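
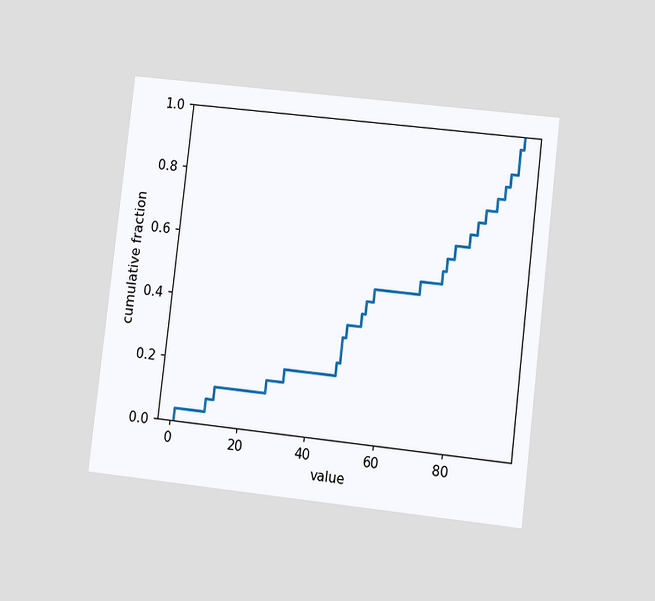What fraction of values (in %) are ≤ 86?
The chart is tilted about 7° clockwise and viewed at a slight angle. At x=86 the ECDF step is at 76%.

76%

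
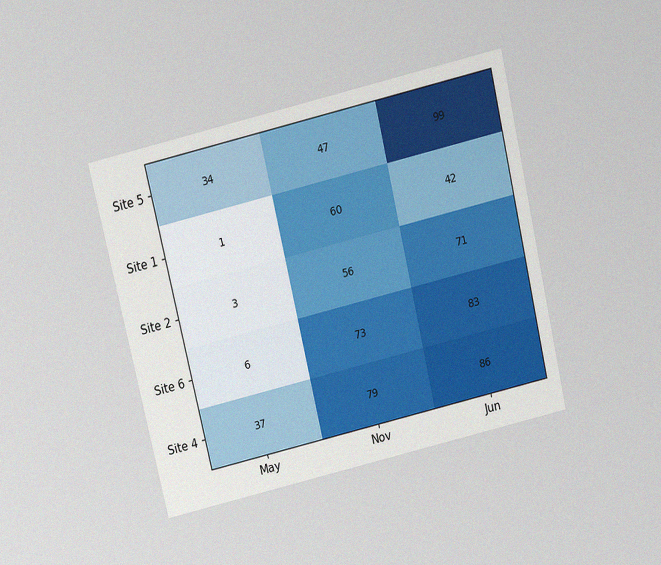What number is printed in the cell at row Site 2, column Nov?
56

The chart is tilted about 13° counter-clockwise and viewed slightly from above, with some photo noise. The (Site 2, Nov) cell reads 56.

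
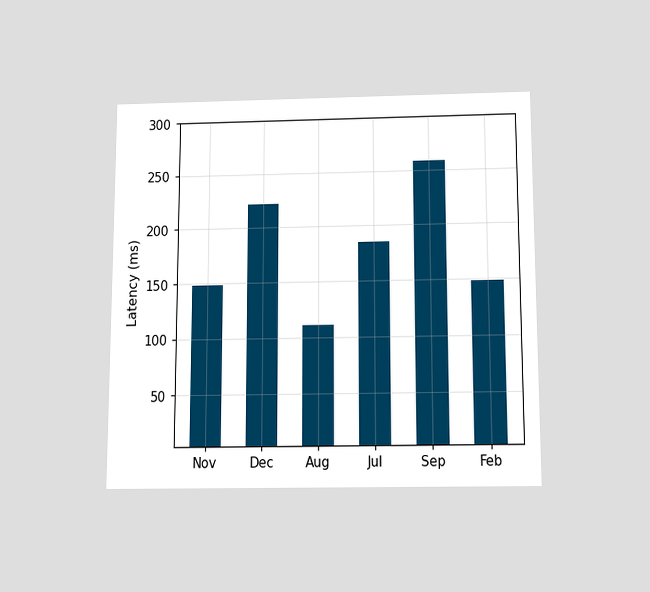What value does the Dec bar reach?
The chart is viewed slightly from below. Reading along the chart's y-axis, the Dec bar reaches 222ms.

222ms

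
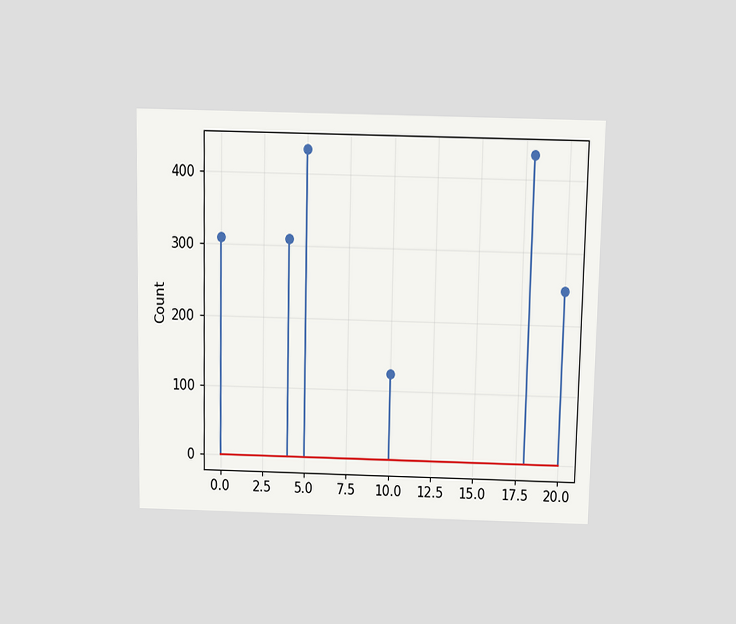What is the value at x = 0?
The chart is viewed slightly from above. The stem at x=0 reaches 310.

310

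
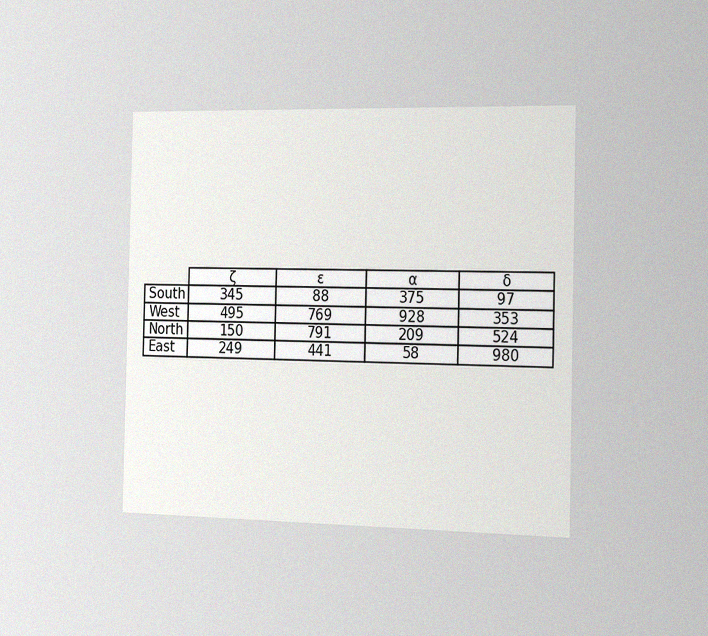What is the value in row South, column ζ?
The chart is viewed slightly from the right, with some photo noise. The (South, ζ) cell reads 345.

345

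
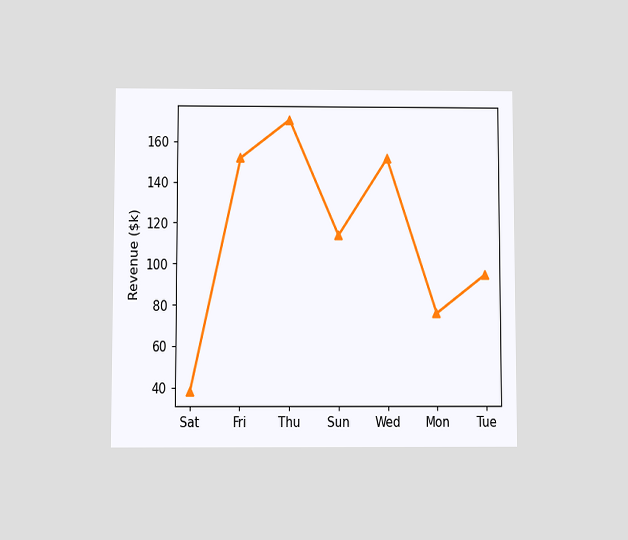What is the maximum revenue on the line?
$171k

The chart is viewed slightly from below. The highest point is at Thu, and reading across to the y-axis gives $171k.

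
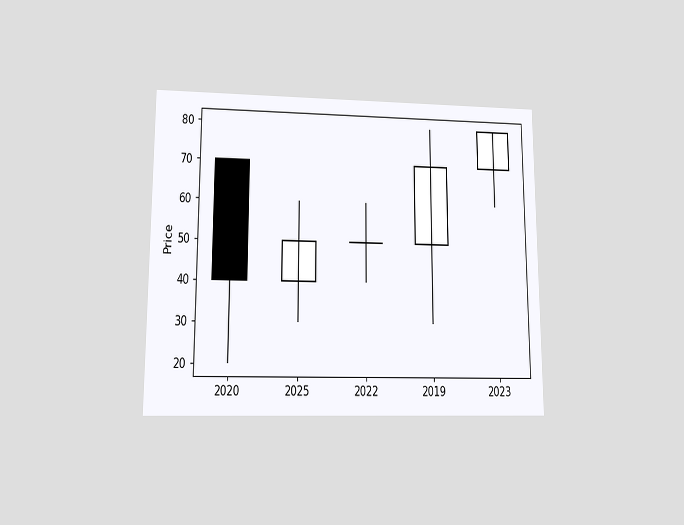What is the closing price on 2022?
50

The chart is viewed at a slight angle. The 2022 candle closes at 50.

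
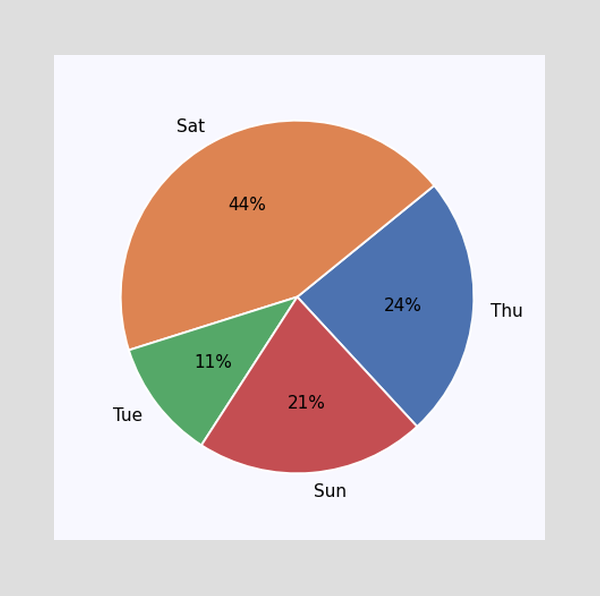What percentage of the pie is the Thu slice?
The Thu slice takes up 24% of the pie.

24%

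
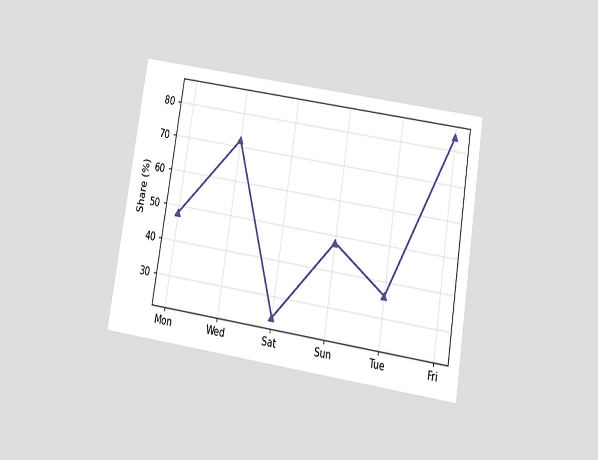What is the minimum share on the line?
The chart is tilted about 9° clockwise and viewed slightly from below. The lowest point is at Sat, and reading across to the y-axis gives 24%.

24%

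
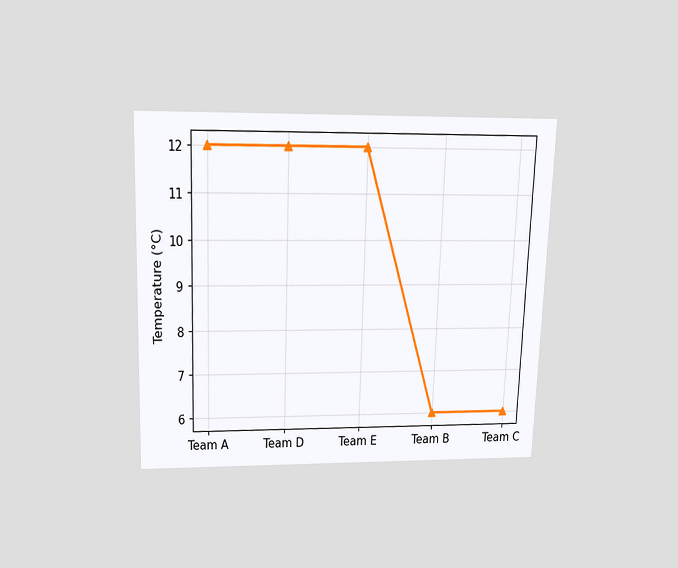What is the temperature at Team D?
12°C

The chart is viewed slightly from above. At Team D, the line is at 12°C.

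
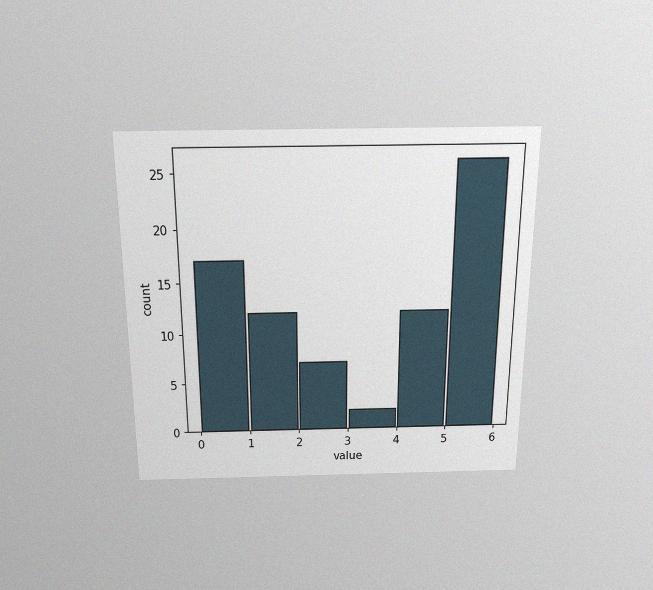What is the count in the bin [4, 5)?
The chart is viewed slightly from above, with some photo noise. The [4, 5) bin has height 12.

12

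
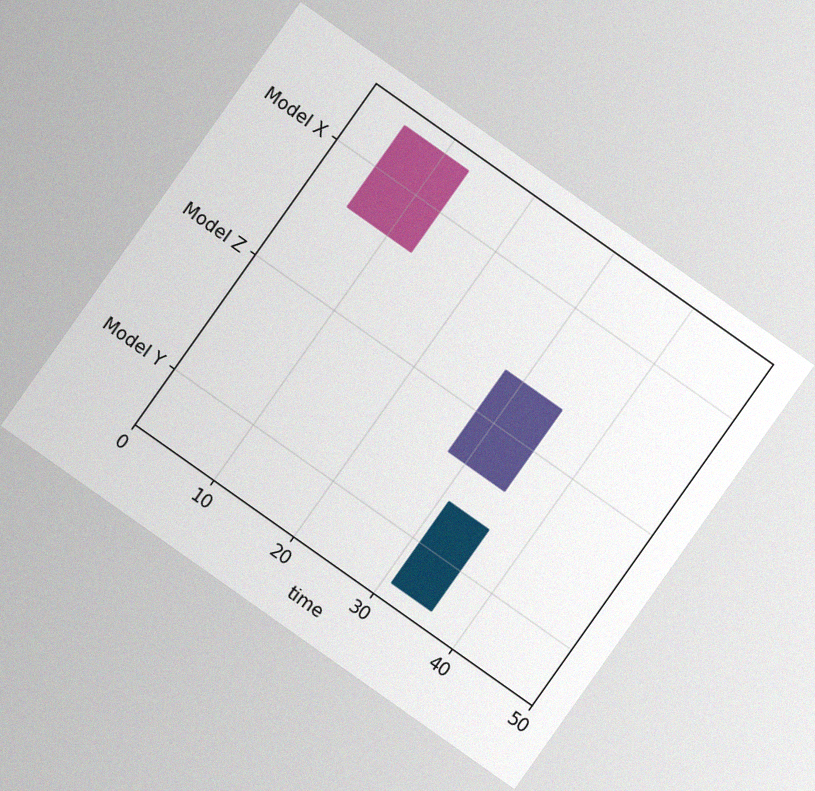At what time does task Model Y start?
31

The chart is tilted about 35° clockwise, with some photo noise. The Model Y bar begins at t=31.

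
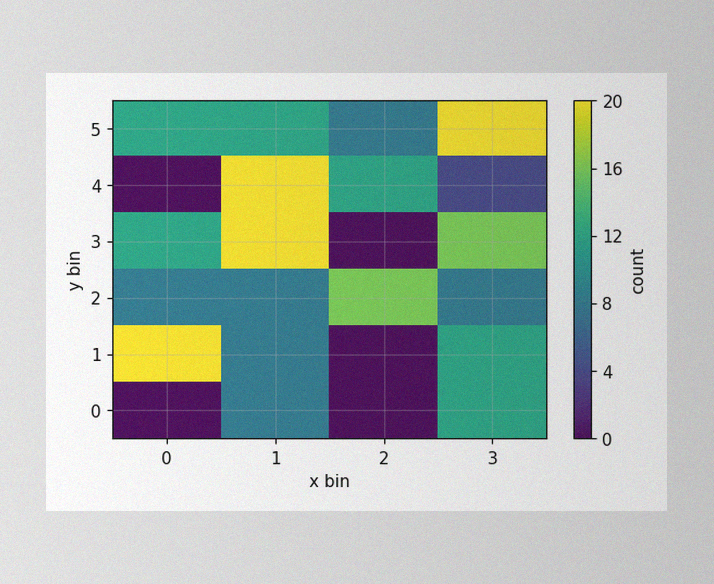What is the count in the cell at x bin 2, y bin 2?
16

The image has some photo noise and uneven lighting. Matching the cell (2, 2) against the colorbar gives 16.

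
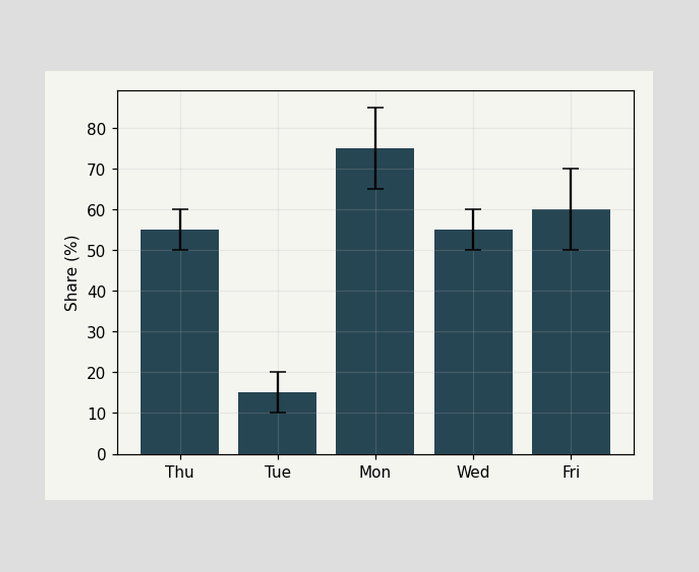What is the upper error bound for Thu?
The Thu bar's upper whisker reaches 60%.

60%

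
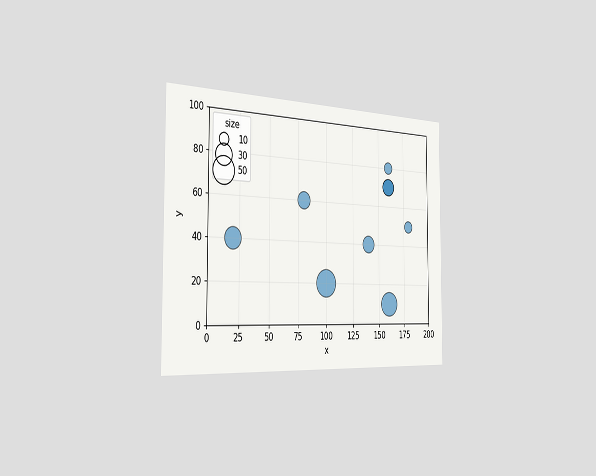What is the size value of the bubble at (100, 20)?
The chart is viewed slightly from the left. Matching the bubble at (100, 20) against the size legend gives 50.

50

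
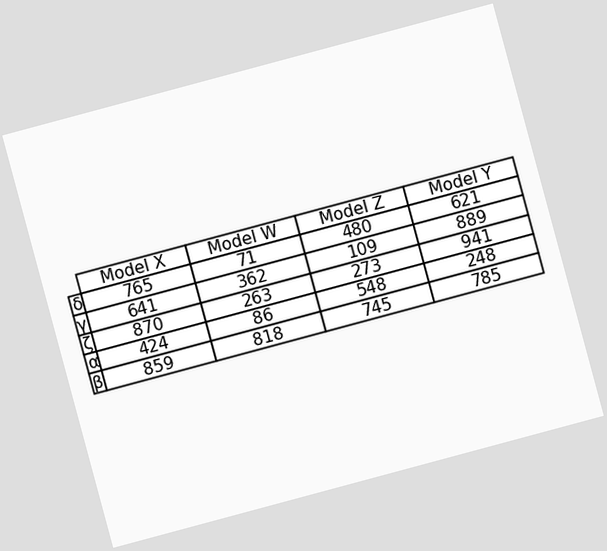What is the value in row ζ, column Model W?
263

The chart is tilted about 15° counter-clockwise. The (ζ, Model W) cell reads 263.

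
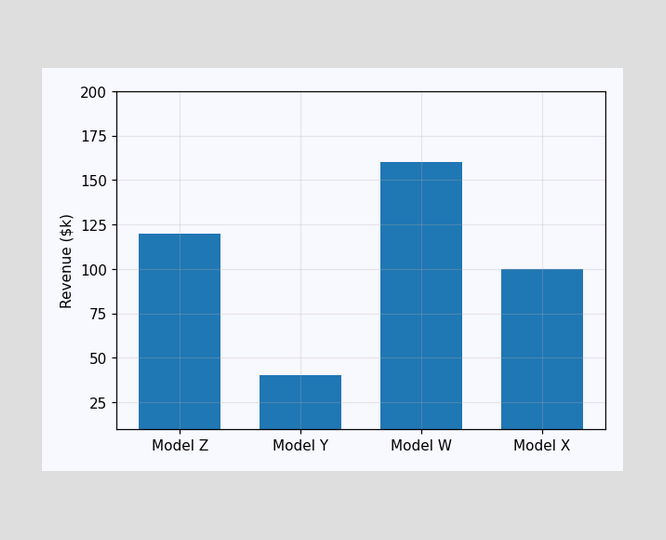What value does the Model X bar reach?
Reading along the chart's y-axis, the Model X bar reaches $100k.

$100k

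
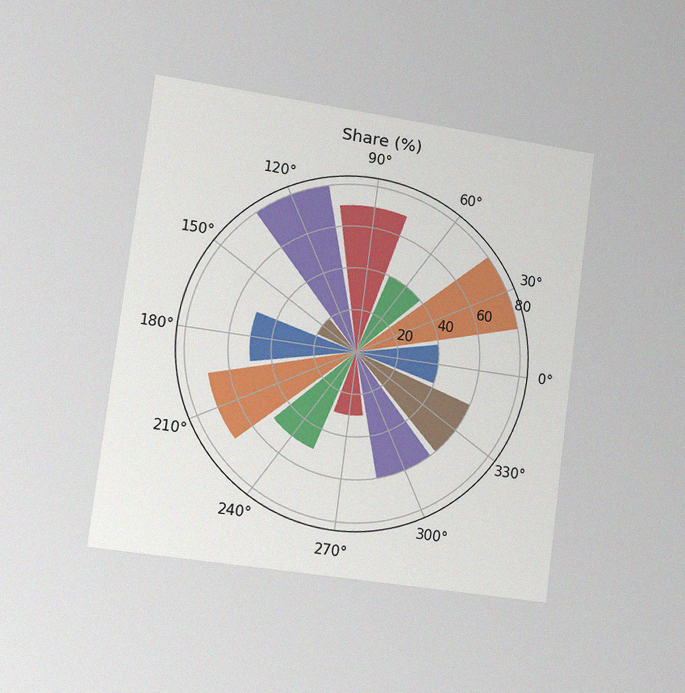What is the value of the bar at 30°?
The chart is tilted about 7° clockwise and viewed slightly from the left, with some photo noise. The bar at 30° reaches 80% on the radial axis.

80%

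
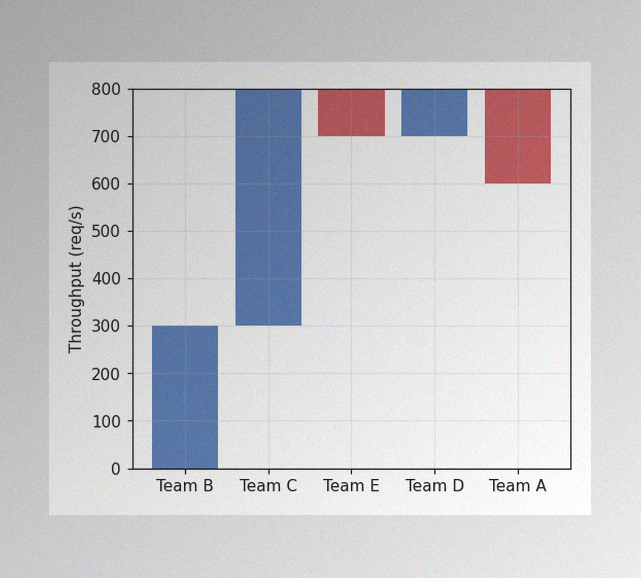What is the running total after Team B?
The image has some photo noise and uneven lighting. After Team B the running total reaches 300req/s.

300req/s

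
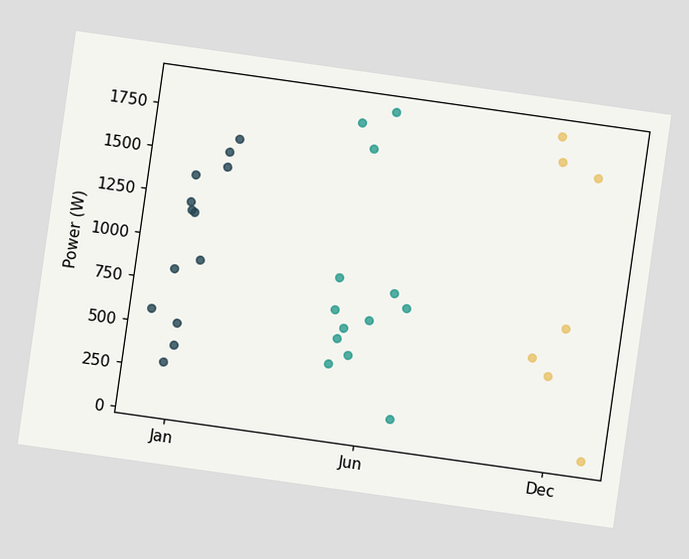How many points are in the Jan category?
The chart is tilted about 8° clockwise. Counting the markers in the Jan column gives 13.

13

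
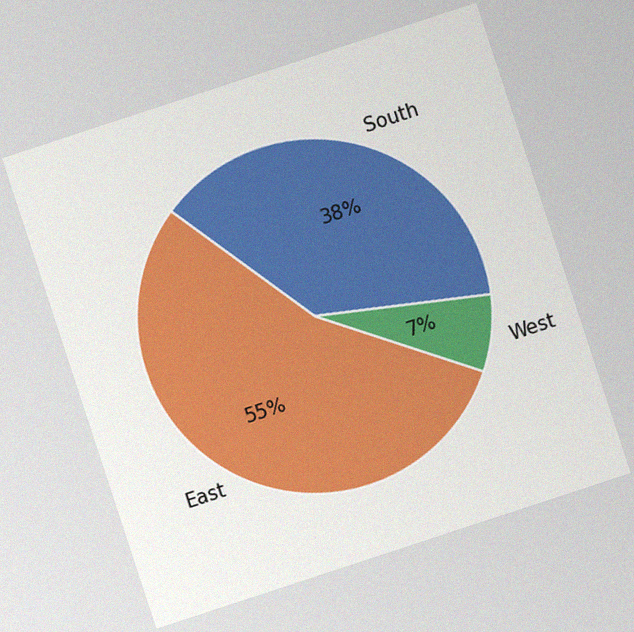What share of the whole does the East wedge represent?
55%

The chart is tilted about 18° counter-clockwise, with some photo noise. The East slice takes up 55% of the pie.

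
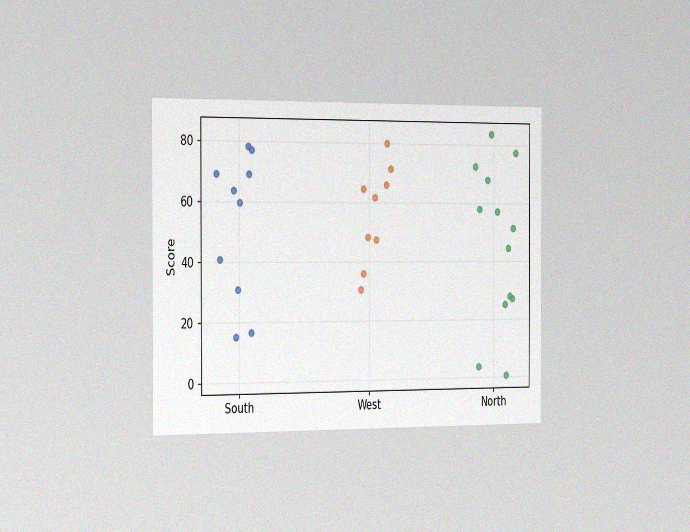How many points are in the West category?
9

The chart is viewed slightly from the left, with some photo noise. Counting the markers in the West column gives 9.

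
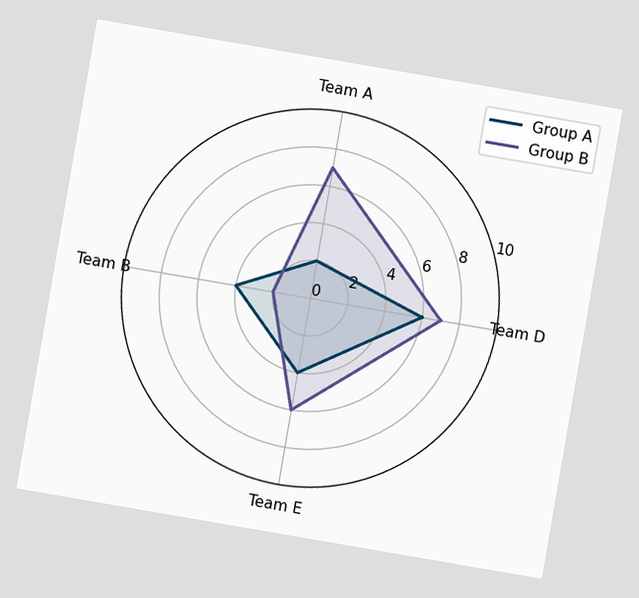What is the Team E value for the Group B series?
The chart is tilted about 10° clockwise. On the Team E axis, Group B reaches 6.

6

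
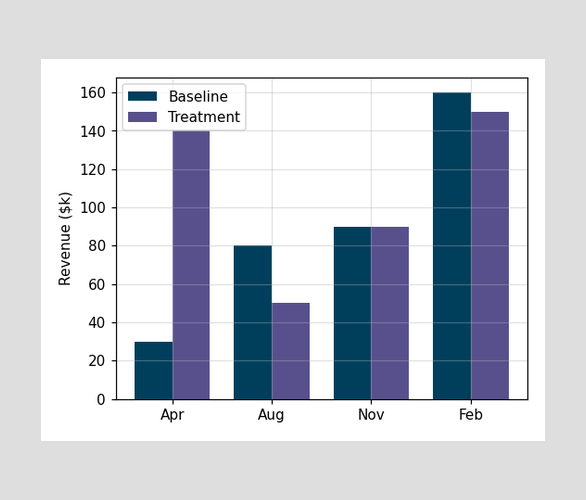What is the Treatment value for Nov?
$90k

The Treatment bar at Nov reaches $90k on the y-axis.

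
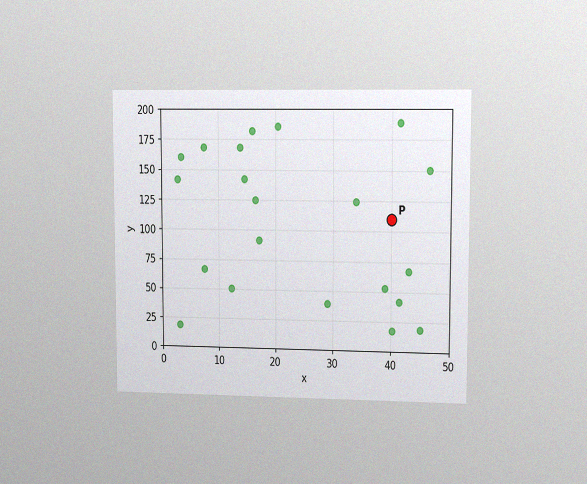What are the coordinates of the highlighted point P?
(40, 110)

The chart is viewed at a slight angle, with some photo noise. Following the gridlines from P to each axis, P sits at (40, 110).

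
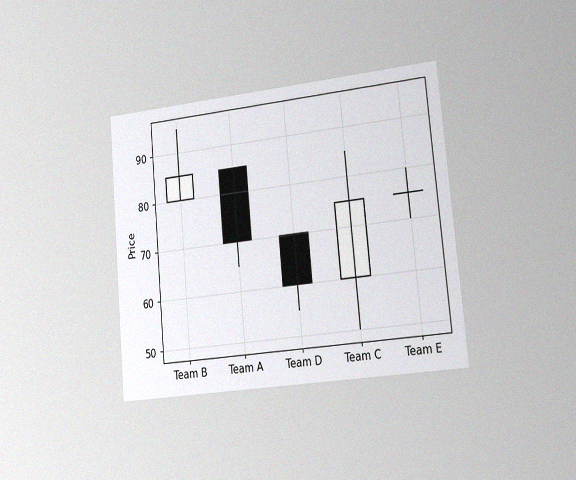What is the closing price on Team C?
75

The chart is tilted about 5° counter-clockwise and viewed slightly from the right, with some photo noise. The Team C candle closes at 75.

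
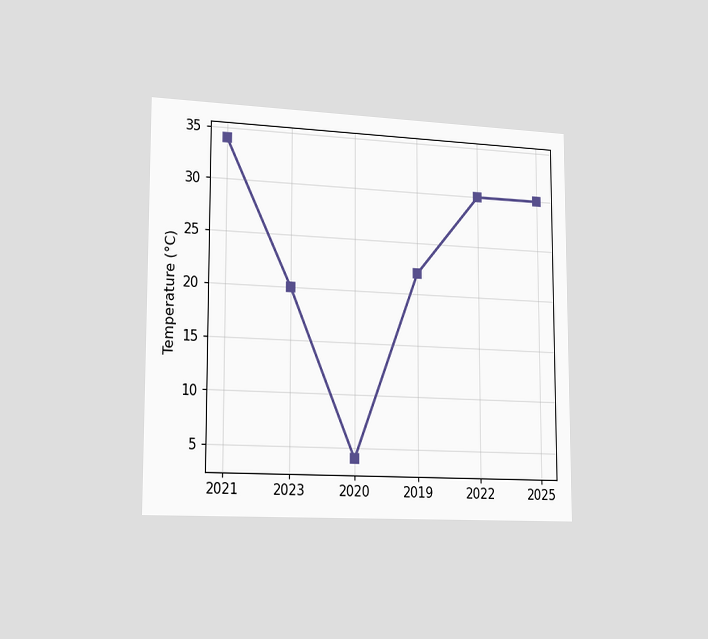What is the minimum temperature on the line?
The chart is viewed slightly from the left. The lowest point is at 2020, and reading across to the y-axis gives 4°C.

4°C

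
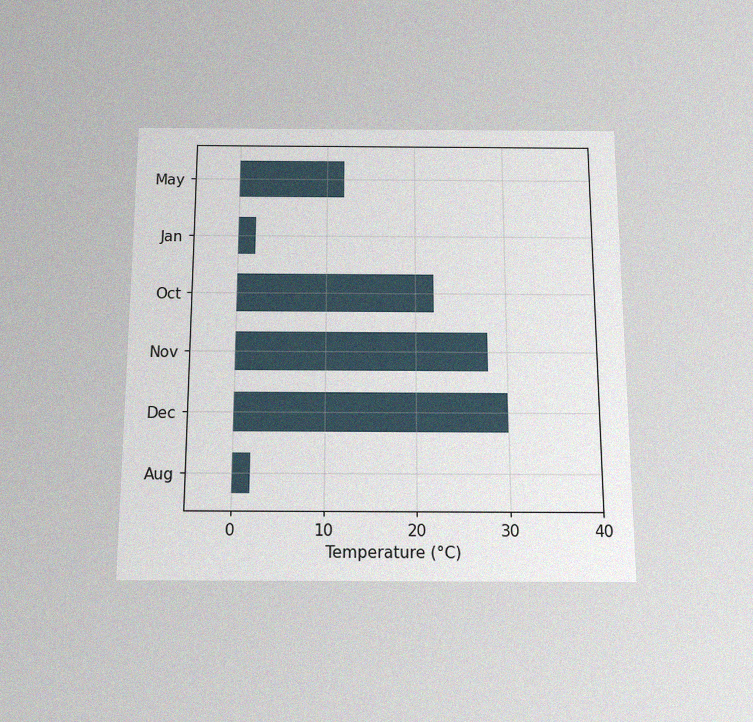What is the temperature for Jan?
The chart is viewed slightly from below, with some photo noise. Reading along the chart's x-axis, the Jan bar reaches 2°C.

2°C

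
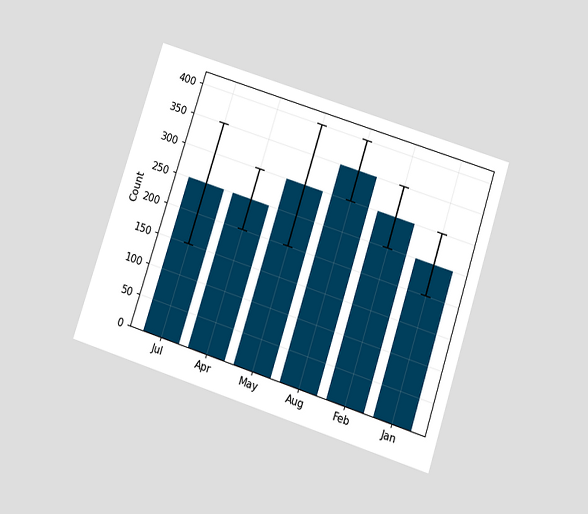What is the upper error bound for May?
The chart is tilted about 18° clockwise and viewed slightly from below. The May bar's upper whisker reaches 400.

400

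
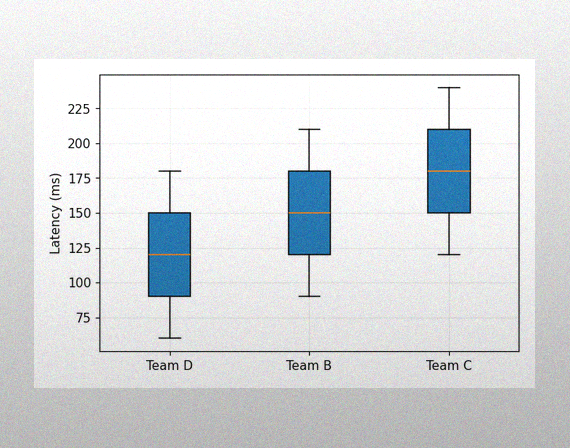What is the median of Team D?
The image has some photo noise and uneven lighting. The median line in the Team D box sits at 120ms.

120ms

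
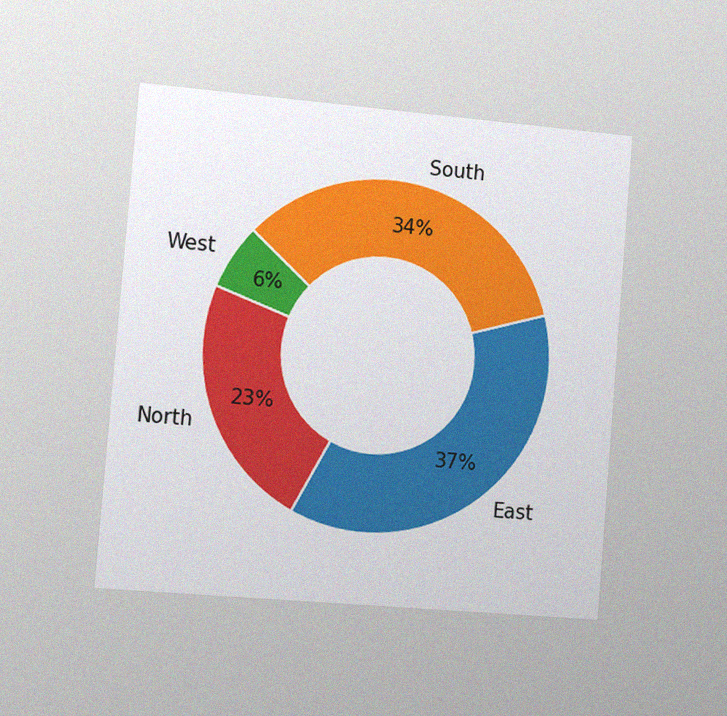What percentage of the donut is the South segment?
The chart is tilted about 5° clockwise and viewed at a slight angle, with some photo noise. The South segment takes up 34% of the ring.

34%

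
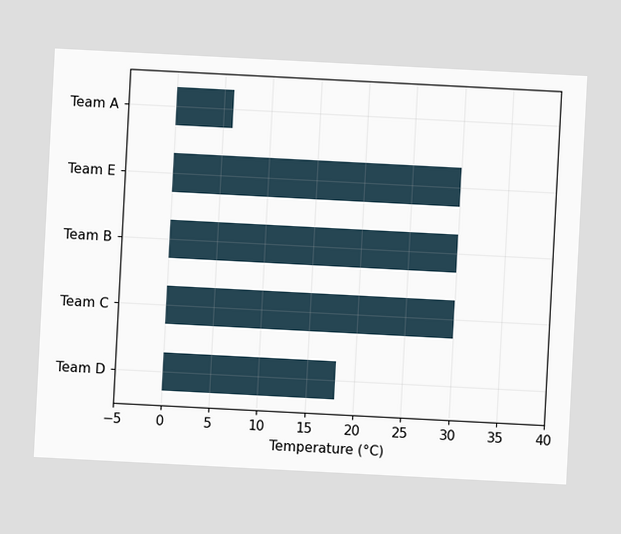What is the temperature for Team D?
18°C

The chart is tilted about 3° clockwise. Reading along the chart's x-axis, the Team D bar reaches 18°C.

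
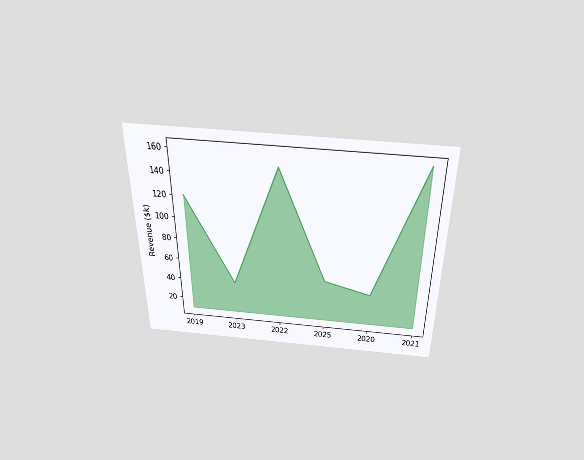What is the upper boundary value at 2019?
The chart is viewed slightly from above. At 2019 the upper boundary is at $120k.

$120k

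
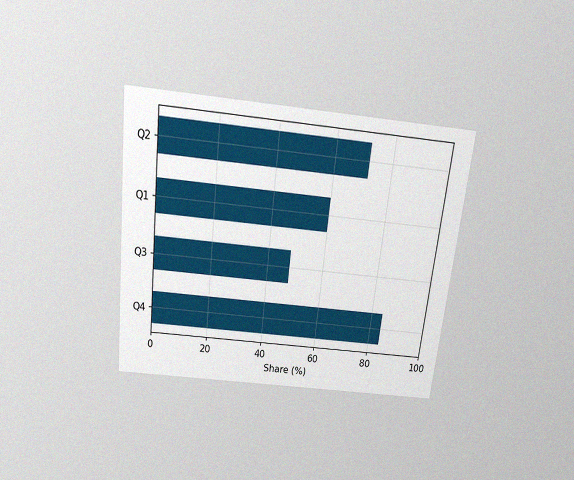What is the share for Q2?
The chart is tilted about 6° clockwise and viewed slightly from above, with some photo noise. Reading along the chart's x-axis, the Q2 bar reaches 72%.

72%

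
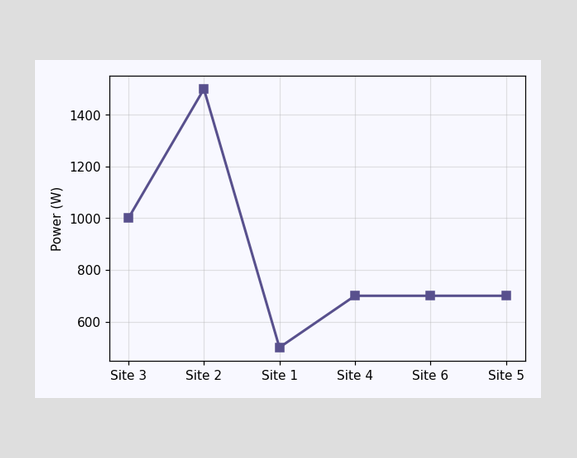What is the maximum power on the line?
The highest point is at Site 2, and reading across to the y-axis gives 1500W.

1500W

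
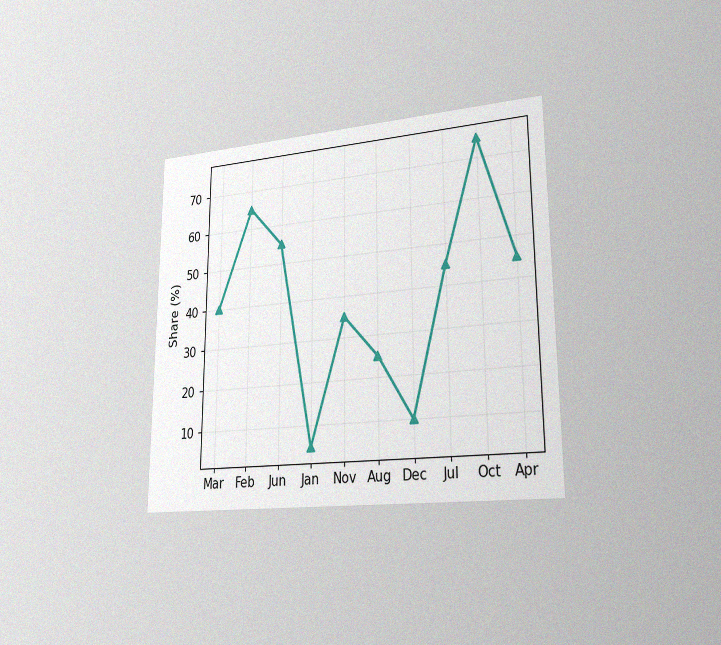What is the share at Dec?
The chart is viewed slightly from the right, with some photo noise. At Dec, the line is at 10%.

10%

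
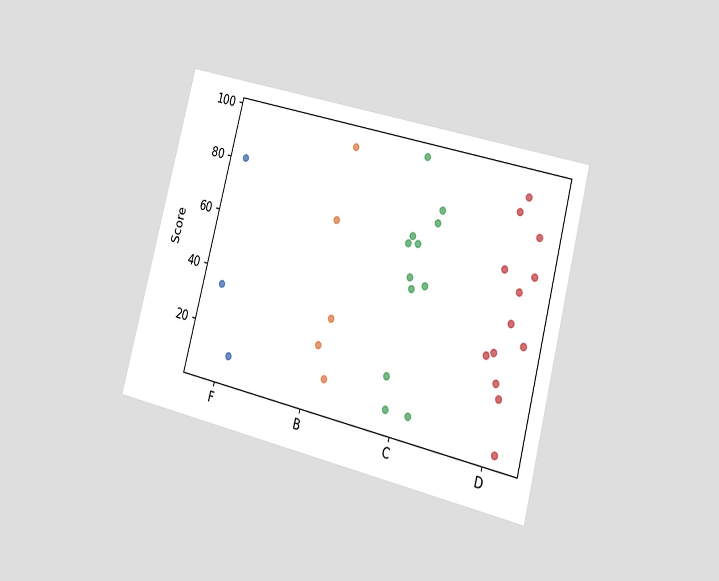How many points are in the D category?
13

The chart is tilted about 14° clockwise and viewed slightly from the right. Counting the markers in the D column gives 13.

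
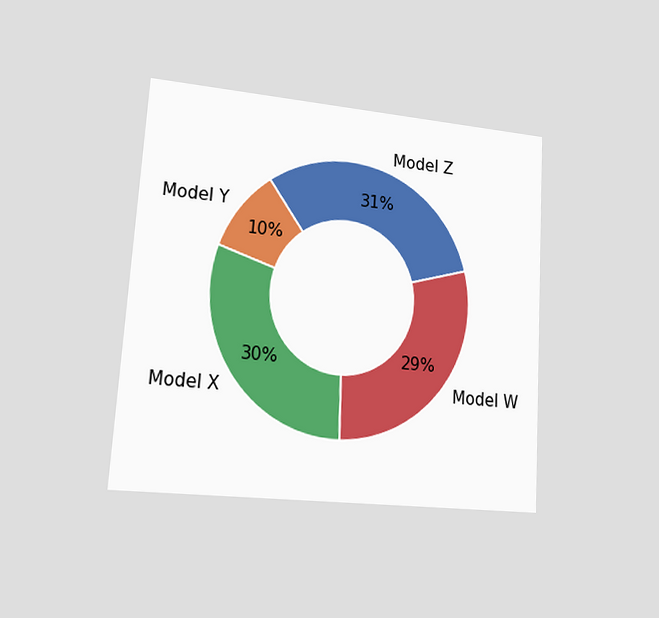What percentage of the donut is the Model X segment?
The chart is tilted about 4° clockwise and viewed at a slight angle. The Model X segment takes up 30% of the ring.

30%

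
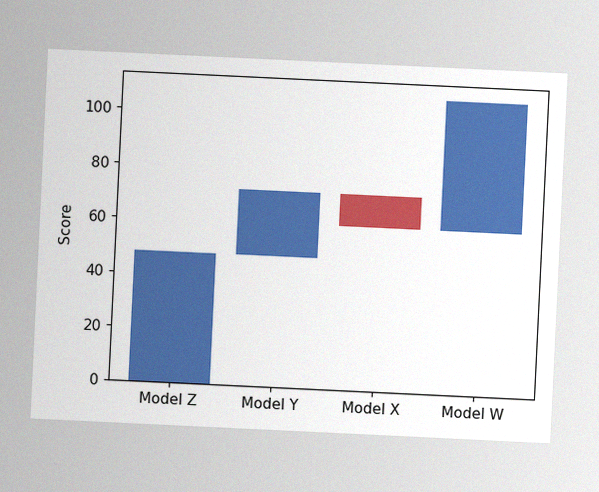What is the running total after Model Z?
The chart is tilted about 3° clockwise, with some photo noise. After Model Z the running total reaches 48.

48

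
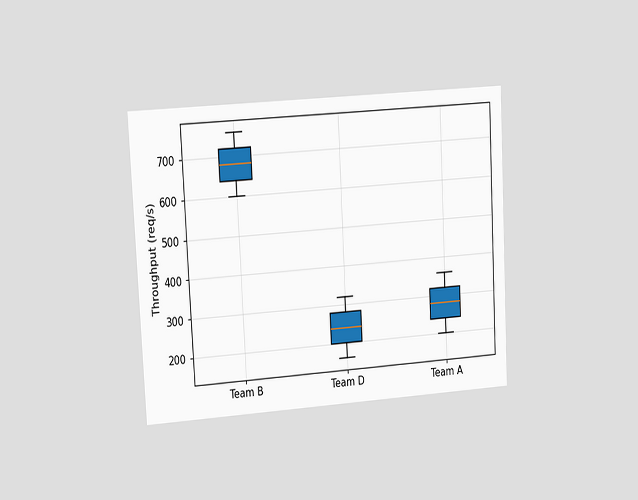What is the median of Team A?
280req/s

The chart is tilted about 3° counter-clockwise and viewed slightly from the left. The median line in the Team A box sits at 280req/s.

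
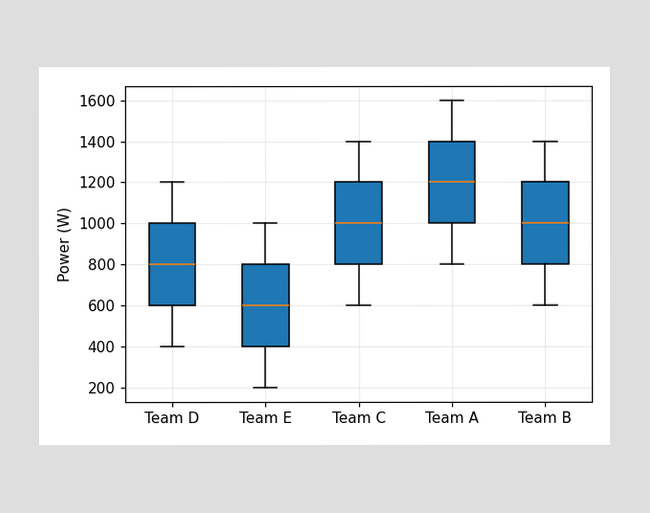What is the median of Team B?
The median line in the Team B box sits at 1000W.

1000W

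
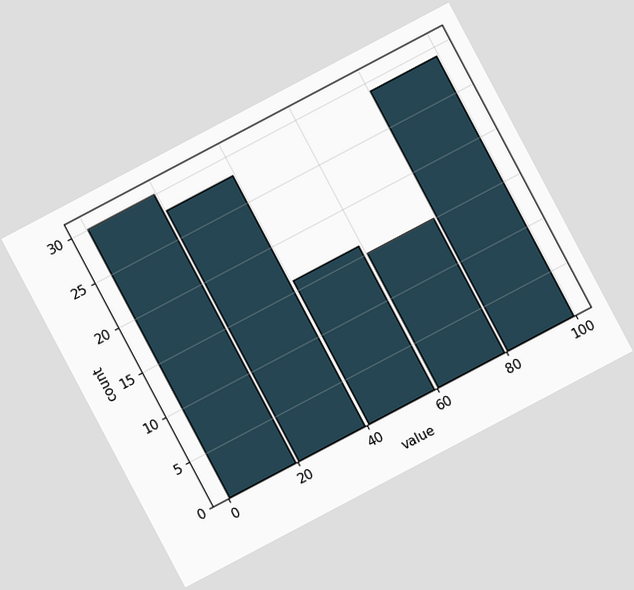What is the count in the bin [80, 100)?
29

The chart is tilted about 28° counter-clockwise. The [80, 100) bin has height 29.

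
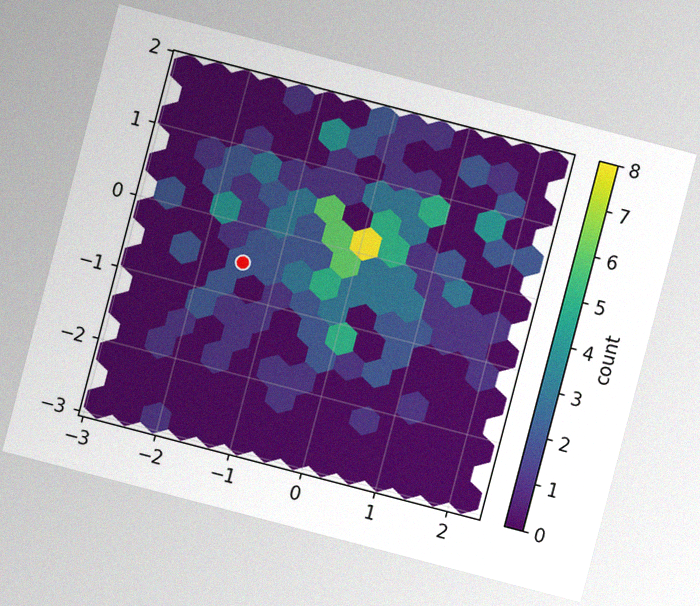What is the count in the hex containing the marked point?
The chart is tilted about 15° clockwise, with some photo noise. The marked hex reads 2 on the colorbar.

2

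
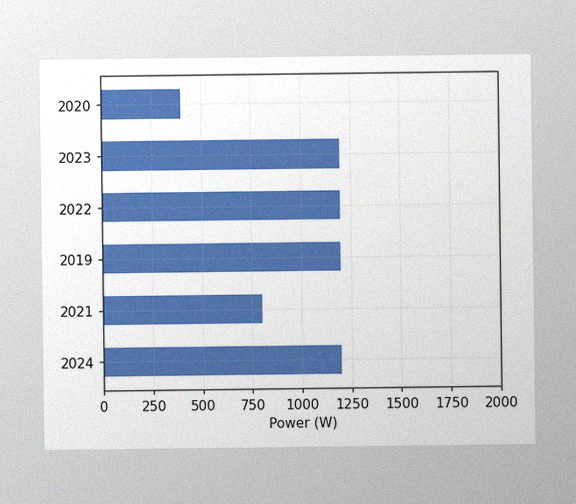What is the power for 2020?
400W

The image has some photo noise and uneven lighting. Reading along the chart's x-axis, the 2020 bar reaches 400W.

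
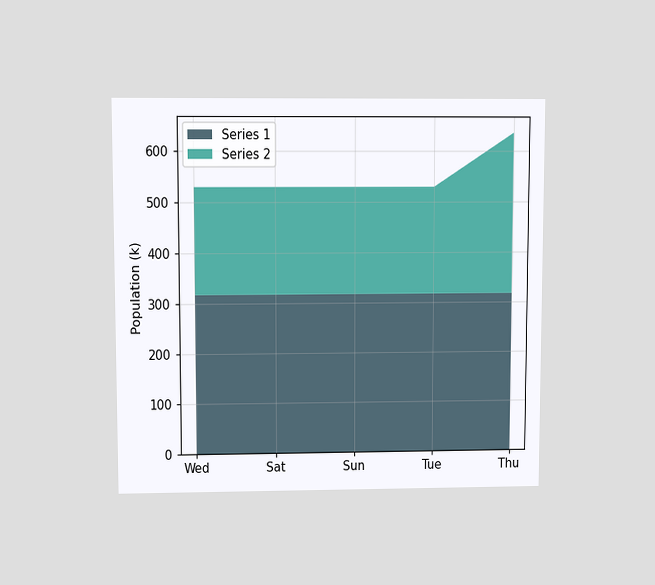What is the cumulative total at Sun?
530k

The chart is viewed at a slight angle. The stacked total at Sun reaches 530k.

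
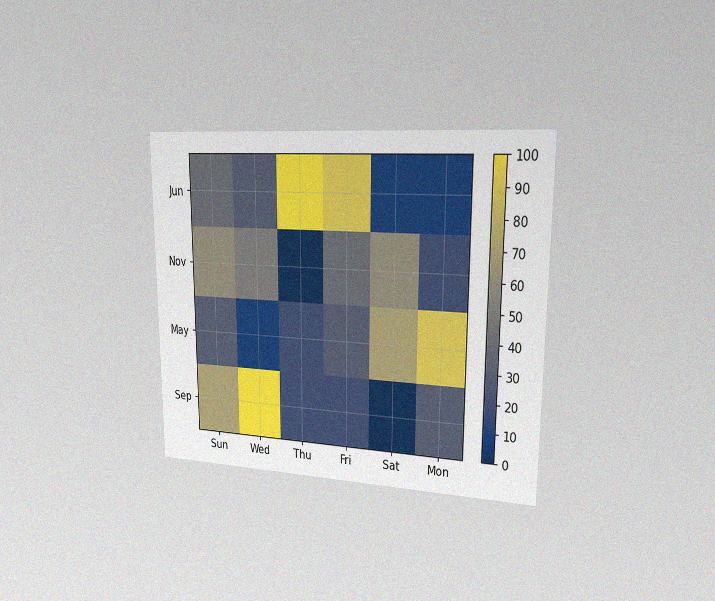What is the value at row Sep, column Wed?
100

The chart is viewed slightly from the right, with some photo noise. Matching cell (Sep, Wed) against the colorbar gives 100.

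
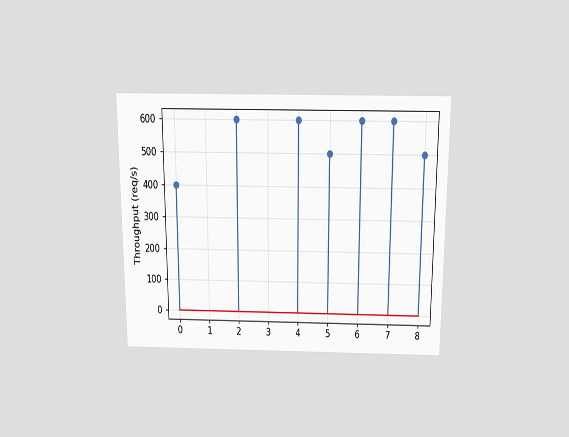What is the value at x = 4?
The chart is viewed slightly from above. The stem at x=4 reaches 600req/s.

600req/s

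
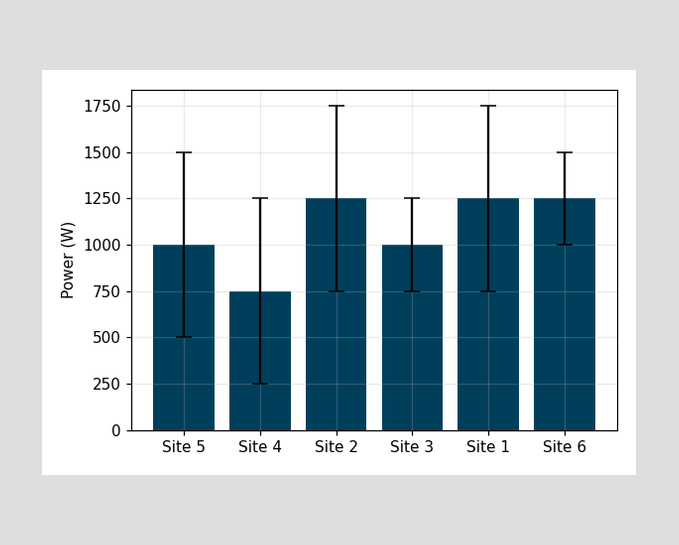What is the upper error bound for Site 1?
The Site 1 bar's upper whisker reaches 1750W.

1750W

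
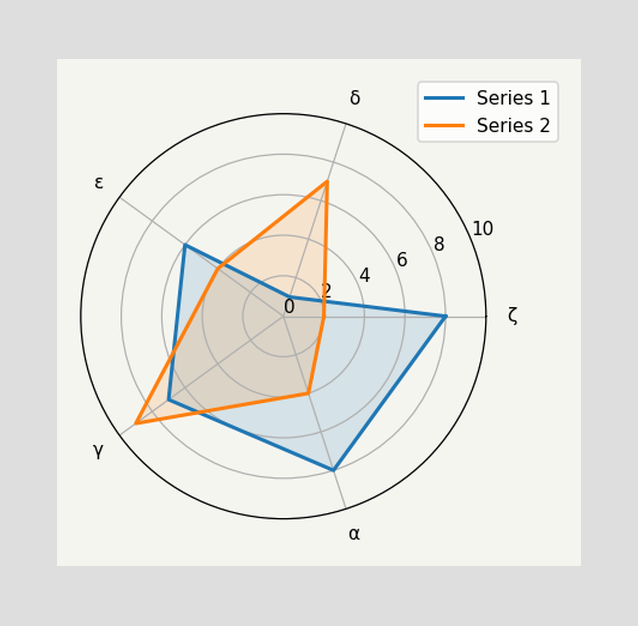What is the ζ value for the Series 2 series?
2

On the ζ axis, Series 2 reaches 2.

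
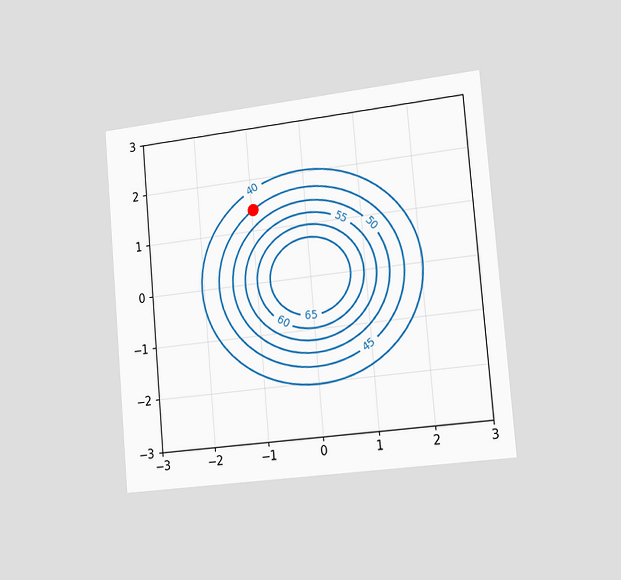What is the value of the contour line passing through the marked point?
45

The chart is tilted about 5° counter-clockwise and viewed slightly from the right. The marked point sits on the contour labelled 45.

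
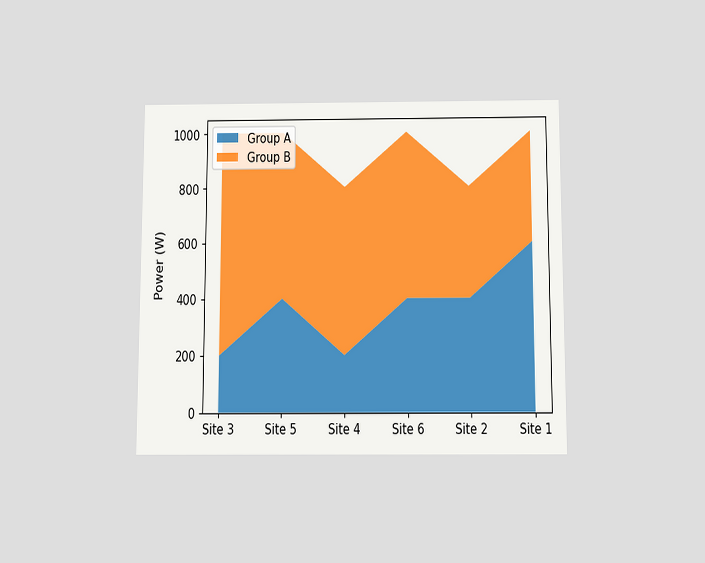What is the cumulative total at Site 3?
The chart is viewed slightly from below. The stacked total at Site 3 reaches 1000W.

1000W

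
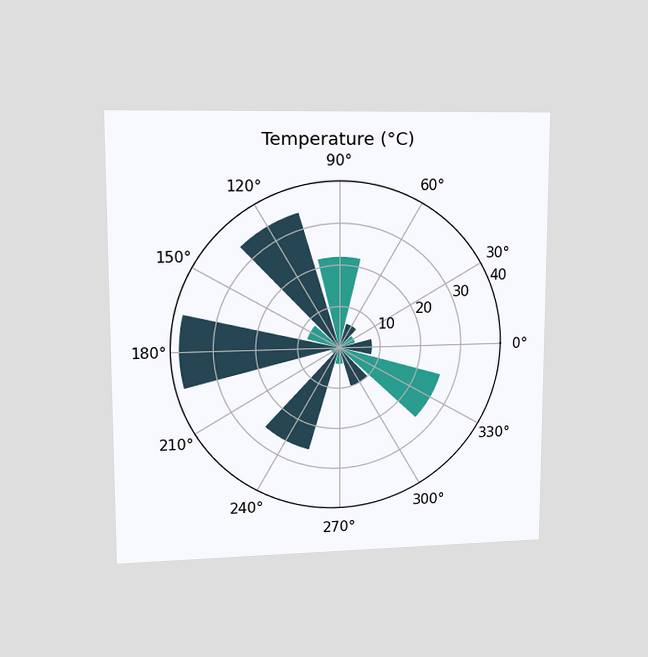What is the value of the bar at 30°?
The chart is viewed at a slight angle. The bar at 30° reaches 4°C on the radial axis.

4°C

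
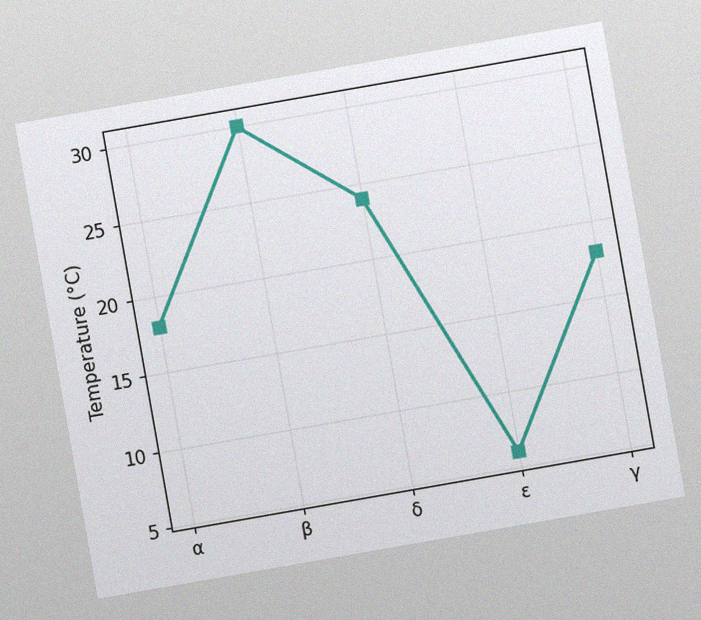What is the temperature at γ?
18°C

The chart is tilted about 10° counter-clockwise, with some photo noise. At γ, the line is at 18°C.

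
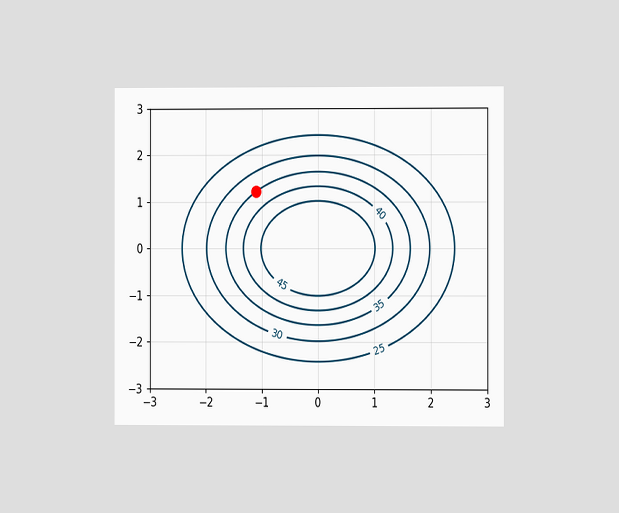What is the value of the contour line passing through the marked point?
The chart is viewed at a slight angle. The marked point sits on the contour labelled 35.

35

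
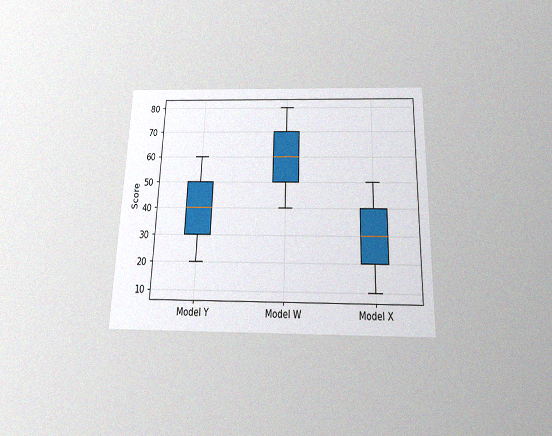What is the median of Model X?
The chart is viewed slightly from below, with some photo noise. The median line in the Model X box sits at 30.

30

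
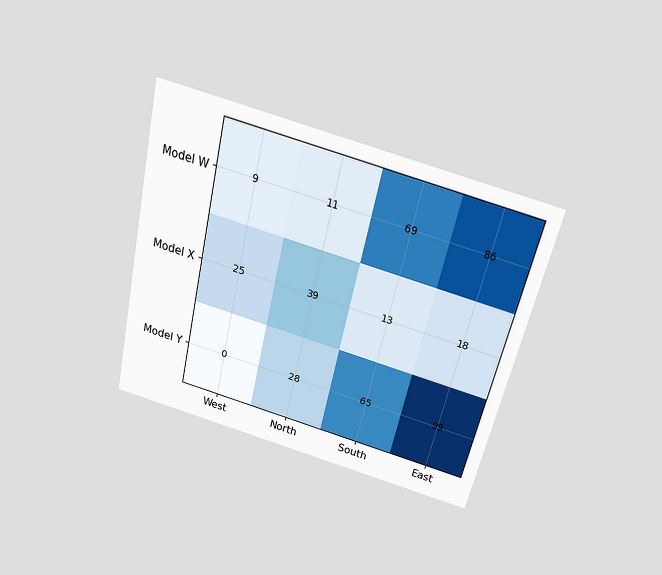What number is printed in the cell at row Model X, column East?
18

The chart is tilted about 13° clockwise and viewed slightly from above. The (Model X, East) cell reads 18.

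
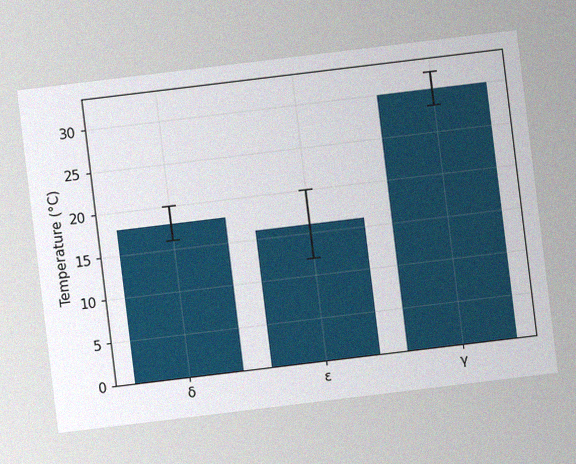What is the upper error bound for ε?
20°C

The chart is tilted about 7° counter-clockwise, with some photo noise. The ε bar's upper whisker reaches 20°C.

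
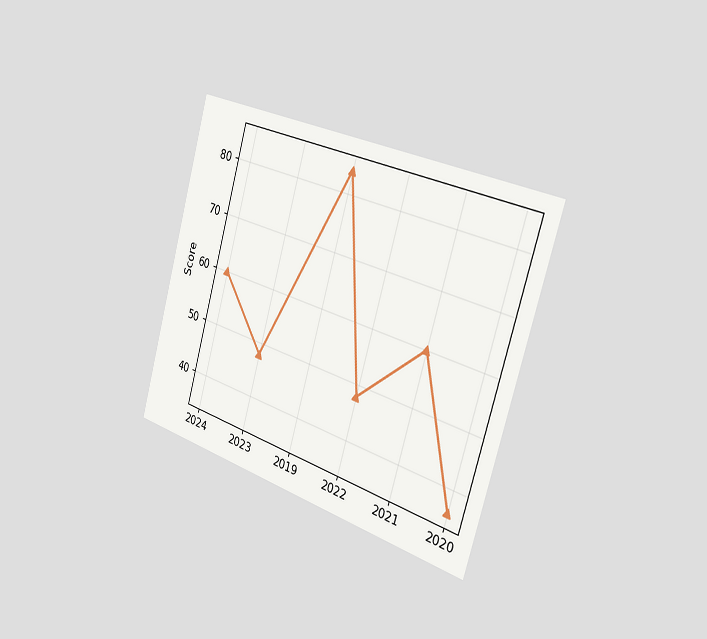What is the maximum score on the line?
84

The chart is tilted about 16° clockwise and viewed slightly from the right. The highest point is at 2019, and reading across to the y-axis gives 84.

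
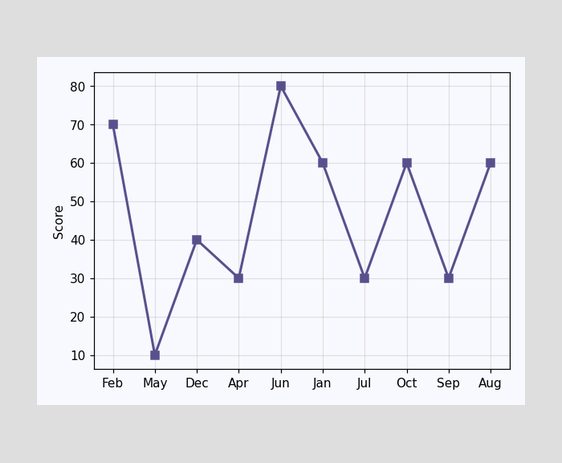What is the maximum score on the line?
The highest point is at Jun, and reading across to the y-axis gives 80.

80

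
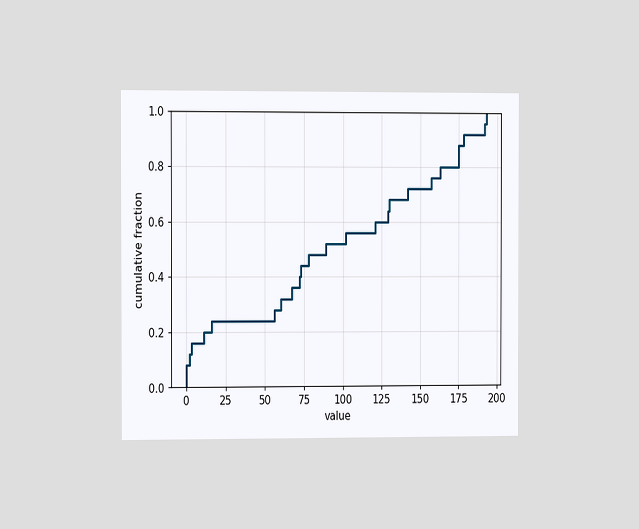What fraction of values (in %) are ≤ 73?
The chart is viewed slightly from the left. At x=73 the ECDF step is at 44%.

44%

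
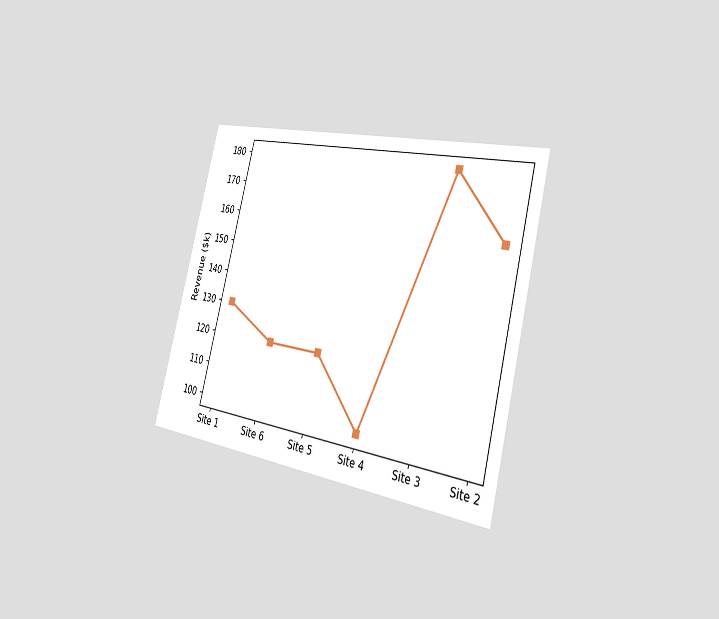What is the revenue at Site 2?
$160k

The chart is tilted about 14° clockwise and viewed slightly from the right. At Site 2, the line is at $160k.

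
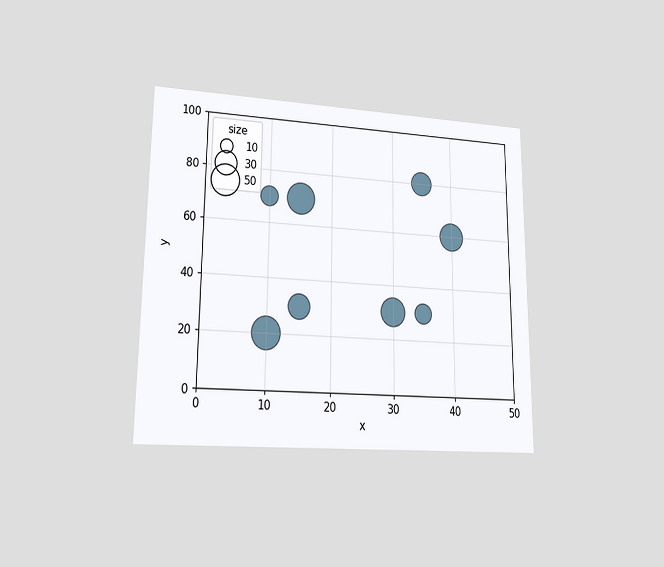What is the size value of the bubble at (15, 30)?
The chart is viewed at a slight angle. Matching the bubble at (15, 30) against the size legend gives 30.

30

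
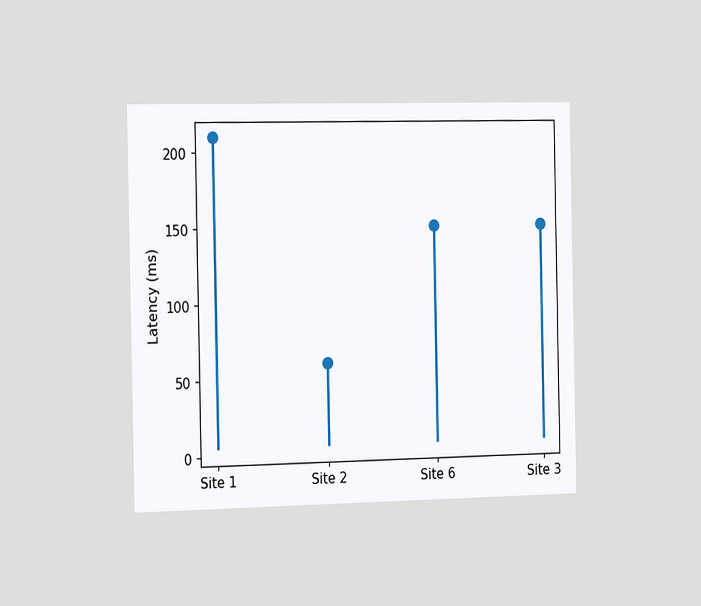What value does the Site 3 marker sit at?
150ms

The chart is viewed slightly from the left. The Site 3 marker sits at 150ms.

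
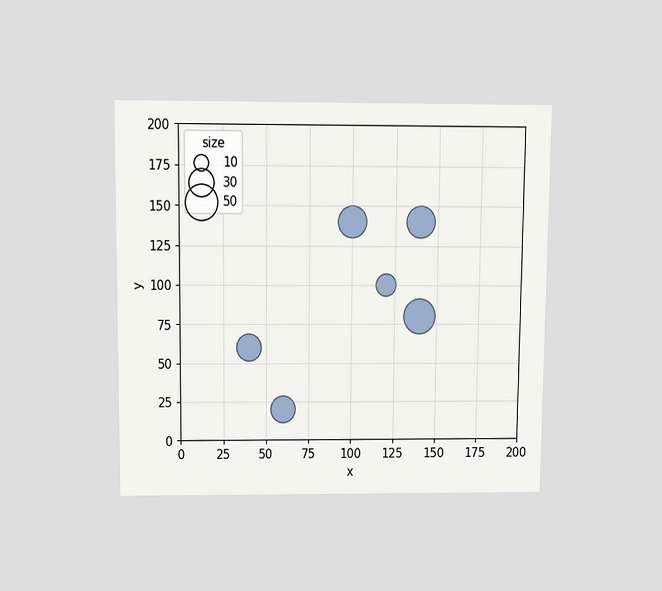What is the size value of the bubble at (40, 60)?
30

The chart is viewed slightly from above. Matching the bubble at (40, 60) against the size legend gives 30.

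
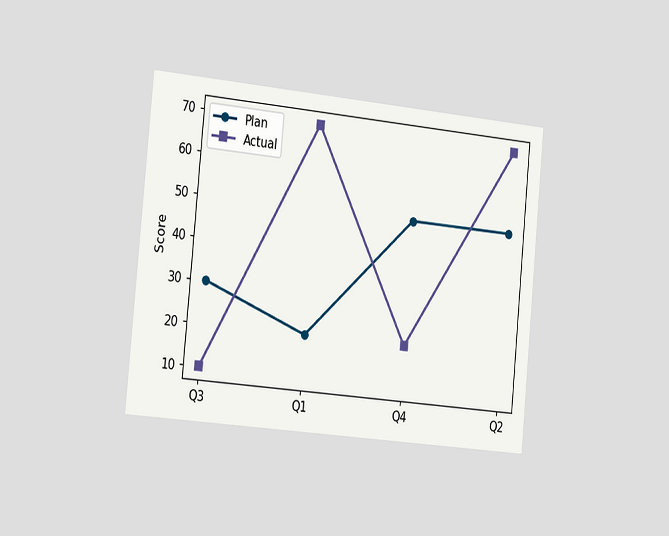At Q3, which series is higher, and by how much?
The chart is tilted about 5° clockwise and viewed slightly from the left. At Q3, Plan sits above the other line by 20.

Plan, by 20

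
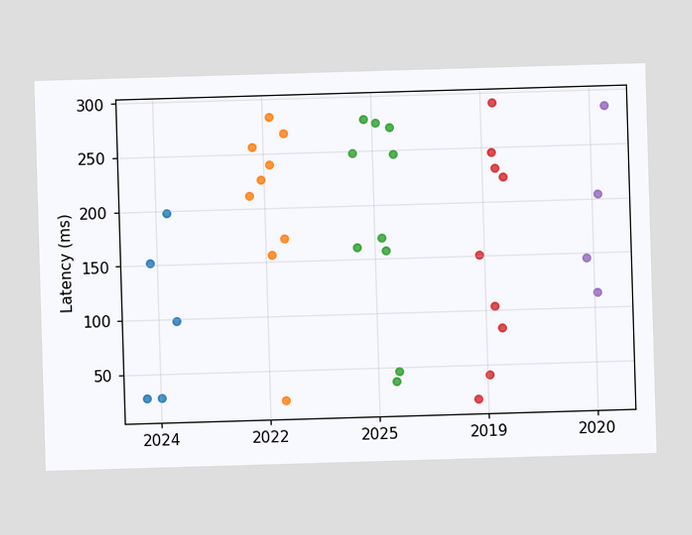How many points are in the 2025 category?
10

Counting the markers in the 2025 column gives 10.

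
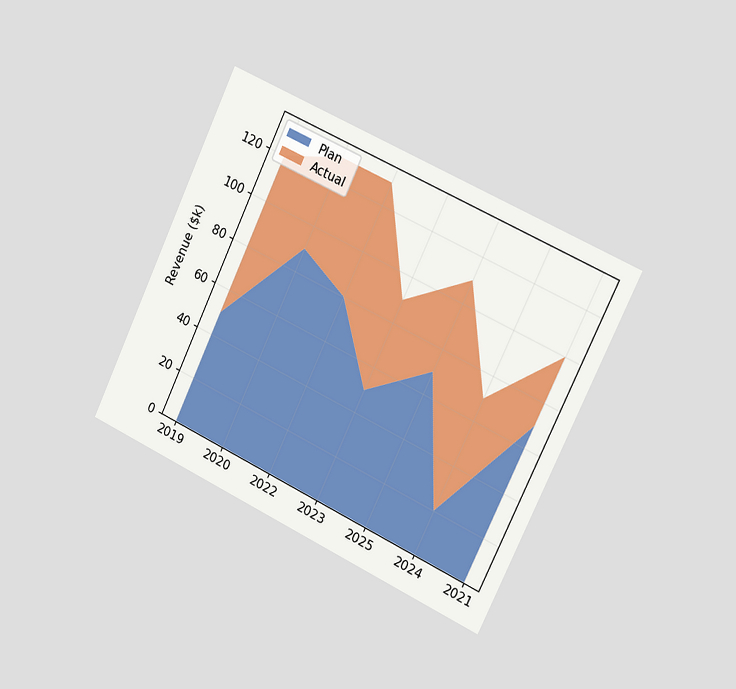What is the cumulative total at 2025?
$110k

The chart is tilted about 25° clockwise and viewed slightly from the right. The stacked total at 2025 reaches $110k.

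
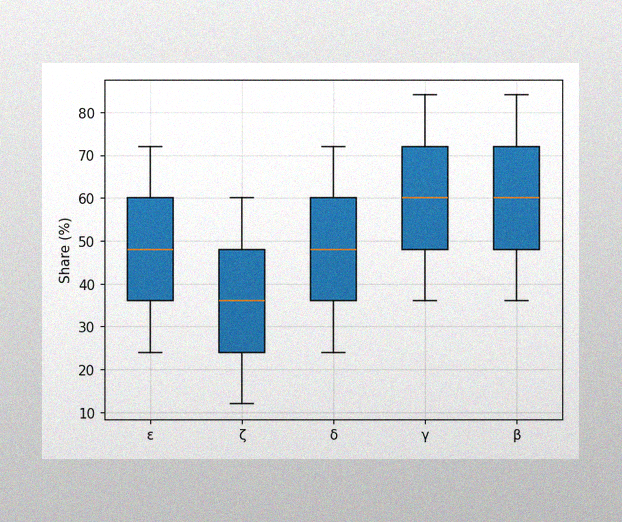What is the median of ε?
48%

The image has some photo noise and uneven lighting. The median line in the ε box sits at 48%.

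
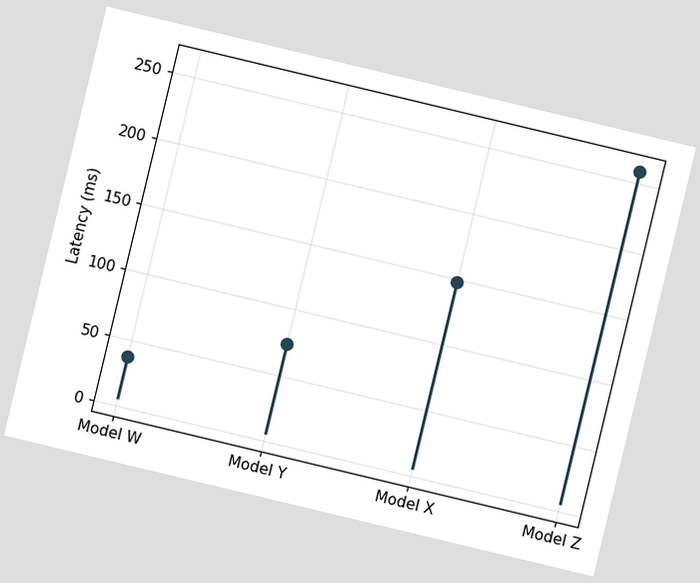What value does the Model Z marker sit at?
The chart is tilted about 13° clockwise. The Model Z marker sits at 259ms.

259ms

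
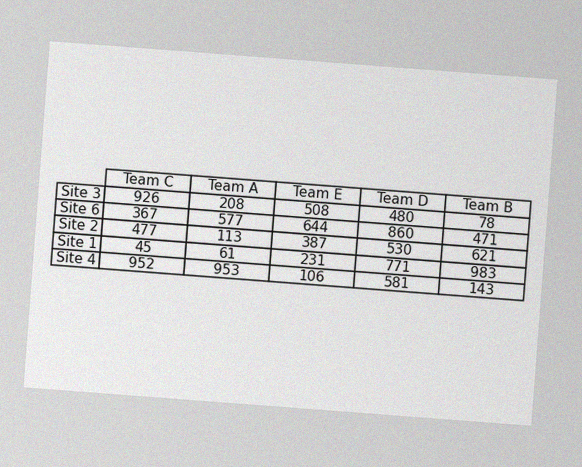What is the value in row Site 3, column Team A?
208

The chart is tilted about 4° clockwise, with some photo noise. The (Site 3, Team A) cell reads 208.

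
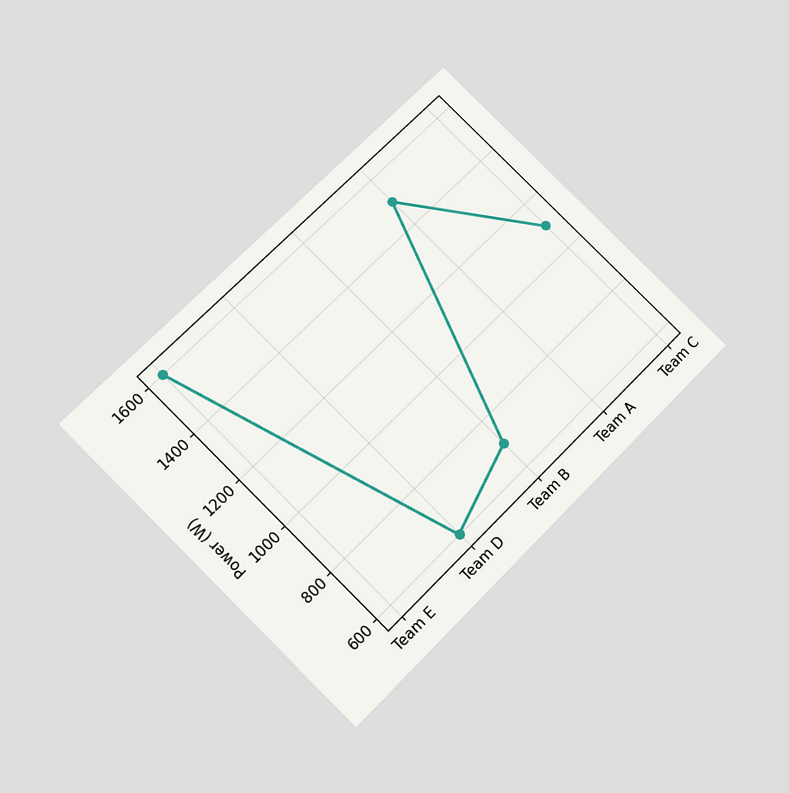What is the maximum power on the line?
The chart is tilted about 45° counter-clockwise and viewed at a slight angle. The highest point is at Team E, and reading across to the y-axis gives 1600W.

1600W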